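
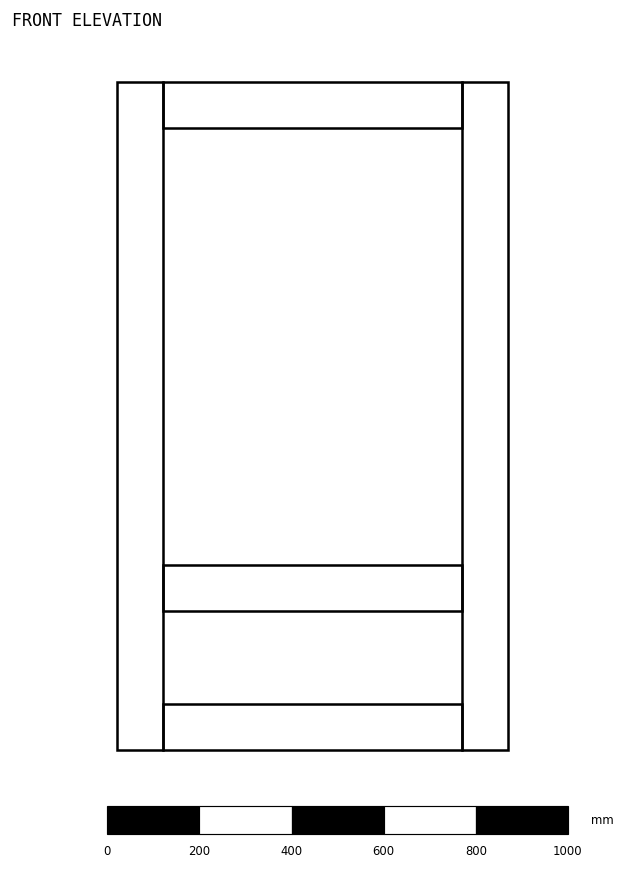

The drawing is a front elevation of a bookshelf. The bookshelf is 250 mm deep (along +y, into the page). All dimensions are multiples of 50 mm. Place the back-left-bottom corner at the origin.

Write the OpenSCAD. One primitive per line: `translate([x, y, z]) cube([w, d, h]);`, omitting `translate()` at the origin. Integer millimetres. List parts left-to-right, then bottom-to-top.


cube([100, 250, 1450]);
translate([100, 0, 0]) cube([650, 250, 100]);
translate([100, 0, 300]) cube([650, 250, 100]);
translate([100, 0, 1350]) cube([650, 250, 100]);
translate([750, 0, 0]) cube([100, 250, 1450]);


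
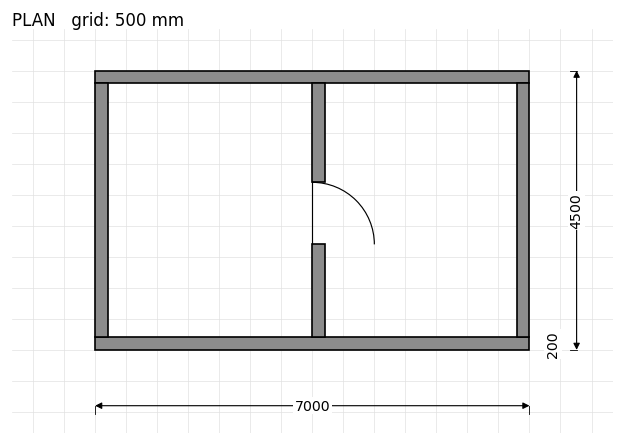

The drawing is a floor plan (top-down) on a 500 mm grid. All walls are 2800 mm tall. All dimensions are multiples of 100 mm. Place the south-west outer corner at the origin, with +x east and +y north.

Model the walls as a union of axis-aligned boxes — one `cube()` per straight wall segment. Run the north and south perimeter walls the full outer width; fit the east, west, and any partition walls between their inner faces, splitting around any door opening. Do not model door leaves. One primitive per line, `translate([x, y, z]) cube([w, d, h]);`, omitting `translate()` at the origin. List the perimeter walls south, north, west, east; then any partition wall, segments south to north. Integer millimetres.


cube([7000, 200, 2800]);
translate([0, 4300, 0]) cube([7000, 200, 2800]);
translate([0, 200, 0]) cube([200, 4100, 2800]);
translate([6800, 200, 0]) cube([200, 4100, 2800]);
translate([3500, 200, 0]) cube([200, 1500, 2800]);
translate([3500, 2700, 0]) cube([200, 1600, 2800]);


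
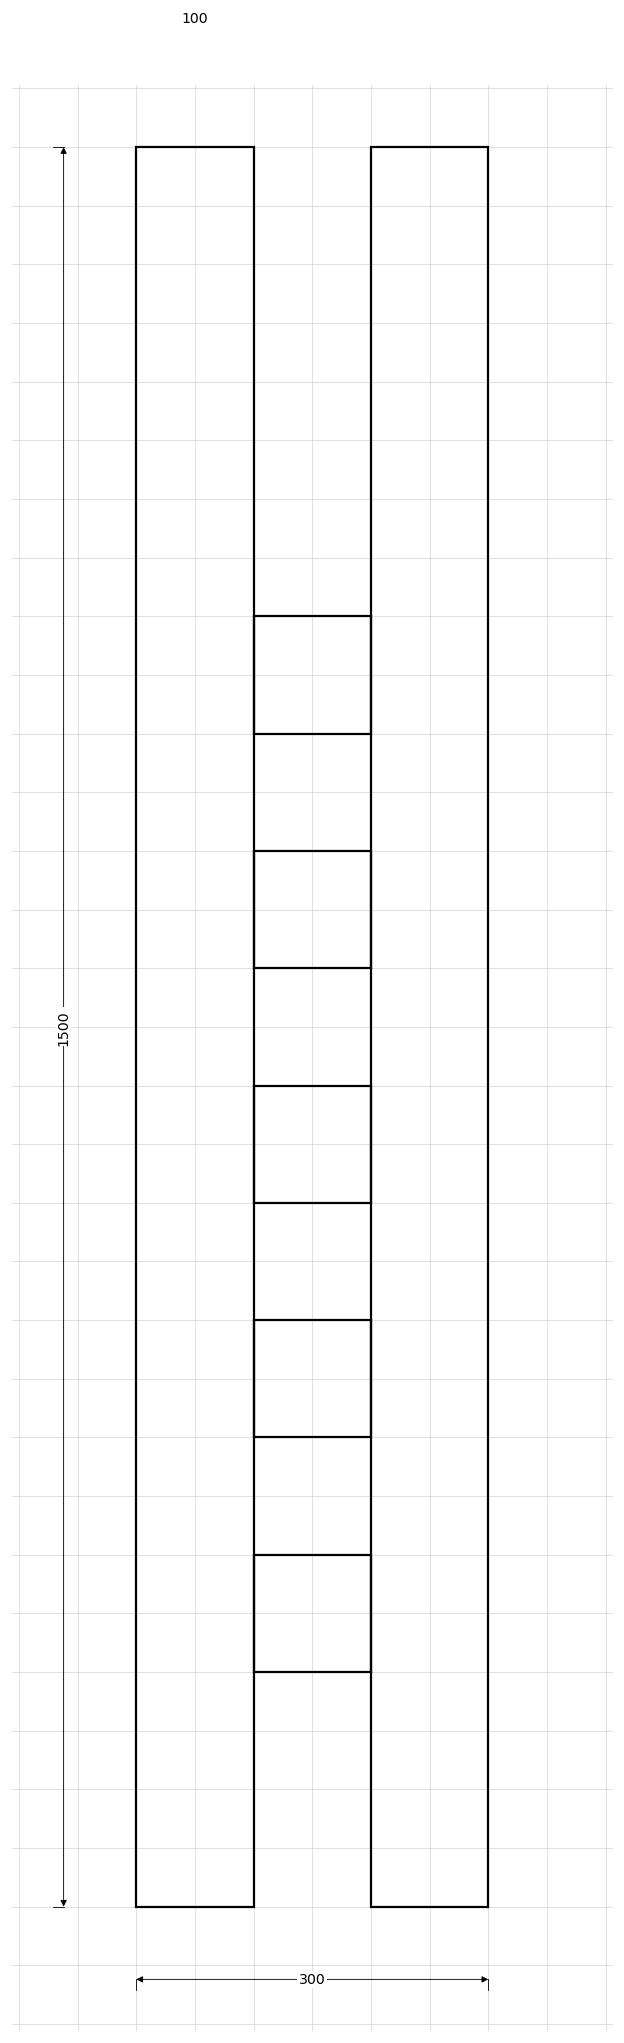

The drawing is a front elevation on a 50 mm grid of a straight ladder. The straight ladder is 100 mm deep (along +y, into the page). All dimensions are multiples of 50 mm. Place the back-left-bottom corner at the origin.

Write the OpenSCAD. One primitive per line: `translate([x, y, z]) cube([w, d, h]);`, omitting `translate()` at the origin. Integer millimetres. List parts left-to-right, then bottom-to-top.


cube([100, 100, 1500]);
translate([100, 0, 200]) cube([100, 100, 100]);
translate([100, 0, 400]) cube([100, 100, 100]);
translate([100, 0, 600]) cube([100, 100, 100]);
translate([100, 0, 800]) cube([100, 100, 100]);
translate([100, 0, 1000]) cube([100, 100, 100]);
translate([200, 0, 0]) cube([100, 100, 1500]);


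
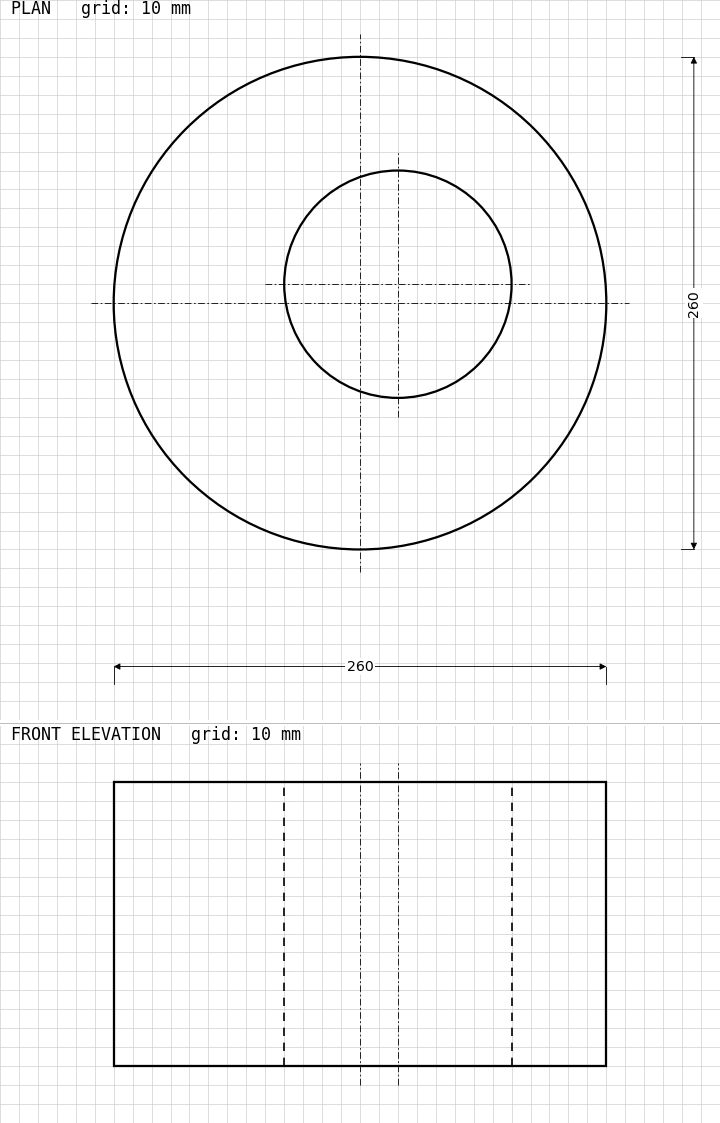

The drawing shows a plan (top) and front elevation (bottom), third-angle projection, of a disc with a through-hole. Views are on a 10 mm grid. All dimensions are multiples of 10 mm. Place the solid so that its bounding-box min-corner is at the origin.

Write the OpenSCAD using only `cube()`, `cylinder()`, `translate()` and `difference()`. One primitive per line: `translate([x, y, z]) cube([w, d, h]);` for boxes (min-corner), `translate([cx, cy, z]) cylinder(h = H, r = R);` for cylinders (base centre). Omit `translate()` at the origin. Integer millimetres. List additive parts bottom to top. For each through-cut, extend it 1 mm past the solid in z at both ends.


difference() {
  translate([130, 130, 0]) cylinder(h = 150, r = 130);
  translate([150, 140, -1]) cylinder(h = 152, r = 60);
}


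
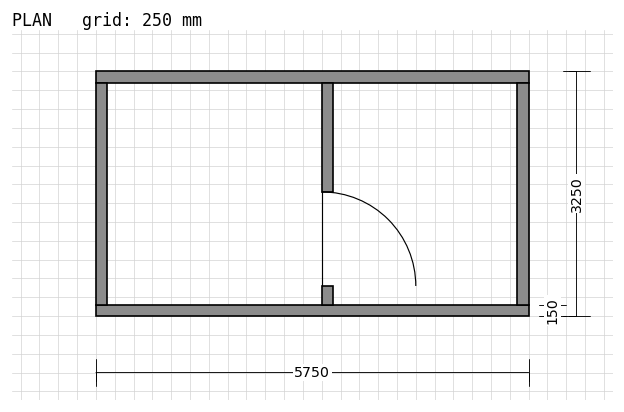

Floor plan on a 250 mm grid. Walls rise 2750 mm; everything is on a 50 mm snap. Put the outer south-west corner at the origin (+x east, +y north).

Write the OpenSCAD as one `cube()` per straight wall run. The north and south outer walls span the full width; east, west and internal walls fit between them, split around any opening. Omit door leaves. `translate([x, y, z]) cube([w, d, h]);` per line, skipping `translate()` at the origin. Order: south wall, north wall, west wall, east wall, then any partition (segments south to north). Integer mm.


cube([5750, 150, 2750]);
translate([0, 3100, 0]) cube([5750, 150, 2750]);
translate([0, 150, 0]) cube([150, 2950, 2750]);
translate([5600, 150, 0]) cube([150, 2950, 2750]);
translate([3000, 150, 0]) cube([150, 250, 2750]);
translate([3000, 1650, 0]) cube([150, 1450, 2750]);


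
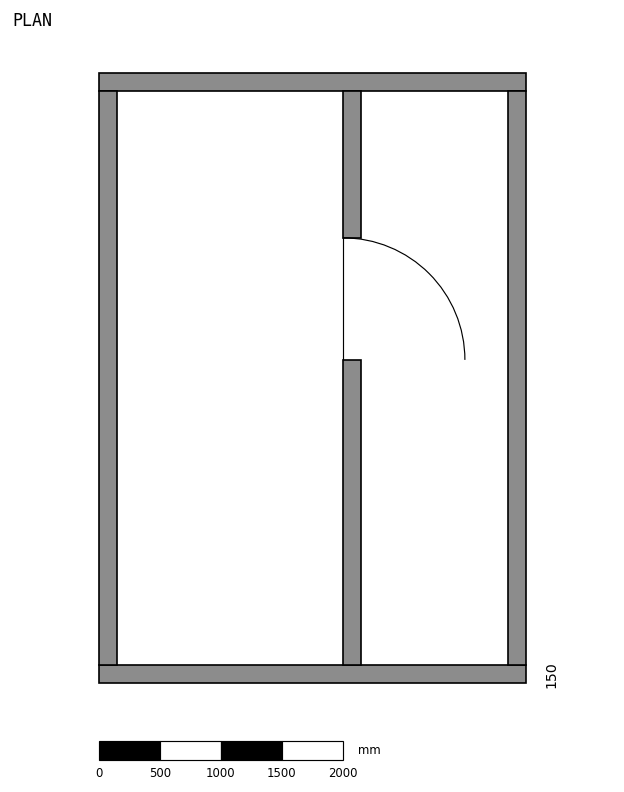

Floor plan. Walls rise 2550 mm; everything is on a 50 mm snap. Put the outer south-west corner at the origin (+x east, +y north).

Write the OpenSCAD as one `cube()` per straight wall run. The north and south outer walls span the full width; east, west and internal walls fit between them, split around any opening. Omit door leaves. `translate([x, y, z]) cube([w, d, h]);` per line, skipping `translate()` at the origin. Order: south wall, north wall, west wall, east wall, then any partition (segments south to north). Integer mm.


cube([3500, 150, 2550]);
translate([0, 4850, 0]) cube([3500, 150, 2550]);
translate([0, 150, 0]) cube([150, 4700, 2550]);
translate([3350, 150, 0]) cube([150, 4700, 2550]);
translate([2000, 150, 0]) cube([150, 2500, 2550]);
translate([2000, 3650, 0]) cube([150, 1200, 2550]);


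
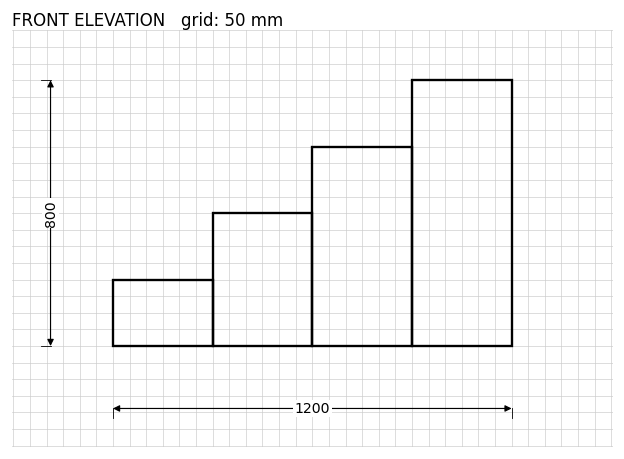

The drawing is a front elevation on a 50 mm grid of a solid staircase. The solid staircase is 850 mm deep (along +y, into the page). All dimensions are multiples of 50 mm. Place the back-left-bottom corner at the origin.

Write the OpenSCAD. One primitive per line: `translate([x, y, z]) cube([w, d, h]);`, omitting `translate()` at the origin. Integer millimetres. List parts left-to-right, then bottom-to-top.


cube([300, 850, 200]);
translate([300, 0, 0]) cube([300, 850, 400]);
translate([600, 0, 0]) cube([300, 850, 600]);
translate([900, 0, 0]) cube([300, 850, 800]);


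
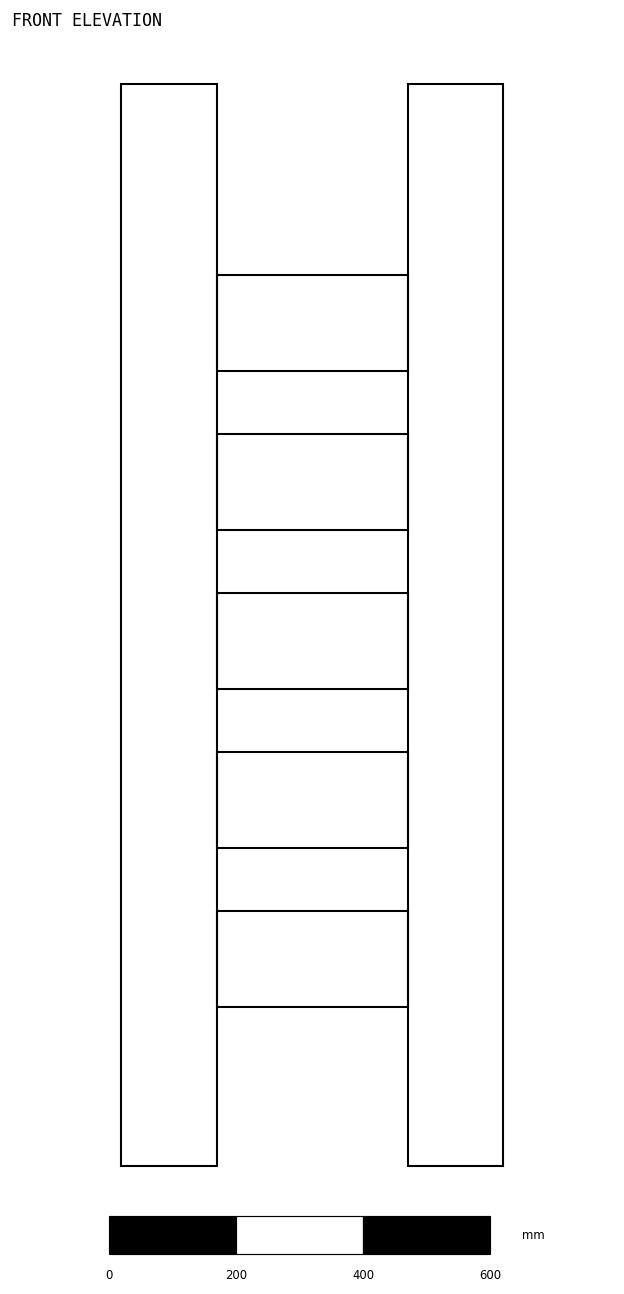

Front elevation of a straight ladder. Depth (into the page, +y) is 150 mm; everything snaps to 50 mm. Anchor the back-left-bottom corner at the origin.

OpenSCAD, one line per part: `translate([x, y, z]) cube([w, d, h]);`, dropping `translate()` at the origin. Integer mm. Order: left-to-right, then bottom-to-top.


cube([150, 150, 1700]);
translate([150, 0, 250]) cube([300, 150, 150]);
translate([150, 0, 500]) cube([300, 150, 150]);
translate([150, 0, 750]) cube([300, 150, 150]);
translate([150, 0, 1000]) cube([300, 150, 150]);
translate([150, 0, 1250]) cube([300, 150, 150]);
translate([450, 0, 0]) cube([150, 150, 1700]);


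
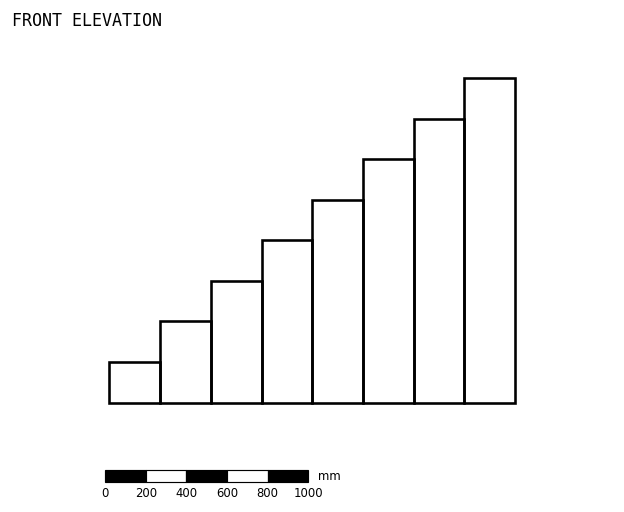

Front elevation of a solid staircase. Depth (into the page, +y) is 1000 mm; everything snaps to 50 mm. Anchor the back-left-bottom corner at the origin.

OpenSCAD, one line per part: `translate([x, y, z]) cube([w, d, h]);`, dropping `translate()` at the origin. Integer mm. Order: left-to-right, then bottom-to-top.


cube([250, 1000, 200]);
translate([250, 0, 0]) cube([250, 1000, 400]);
translate([500, 0, 0]) cube([250, 1000, 600]);
translate([750, 0, 0]) cube([250, 1000, 800]);
translate([1000, 0, 0]) cube([250, 1000, 1000]);
translate([1250, 0, 0]) cube([250, 1000, 1200]);
translate([1500, 0, 0]) cube([250, 1000, 1400]);
translate([1750, 0, 0]) cube([250, 1000, 1600]);


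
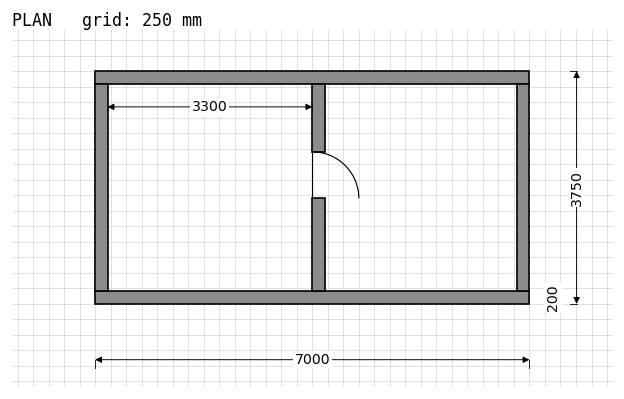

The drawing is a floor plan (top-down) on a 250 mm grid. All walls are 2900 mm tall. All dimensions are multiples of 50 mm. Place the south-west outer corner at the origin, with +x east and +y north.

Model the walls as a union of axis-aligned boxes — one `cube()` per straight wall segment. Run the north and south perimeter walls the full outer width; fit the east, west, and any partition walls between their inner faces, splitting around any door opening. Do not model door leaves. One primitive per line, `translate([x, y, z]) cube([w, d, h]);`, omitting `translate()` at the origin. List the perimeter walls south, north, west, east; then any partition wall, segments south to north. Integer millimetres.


cube([7000, 200, 2900]);
translate([0, 3550, 0]) cube([7000, 200, 2900]);
translate([0, 200, 0]) cube([200, 3350, 2900]);
translate([6800, 200, 0]) cube([200, 3350, 2900]);
translate([3500, 200, 0]) cube([200, 1500, 2900]);
translate([3500, 2450, 0]) cube([200, 1100, 2900]);


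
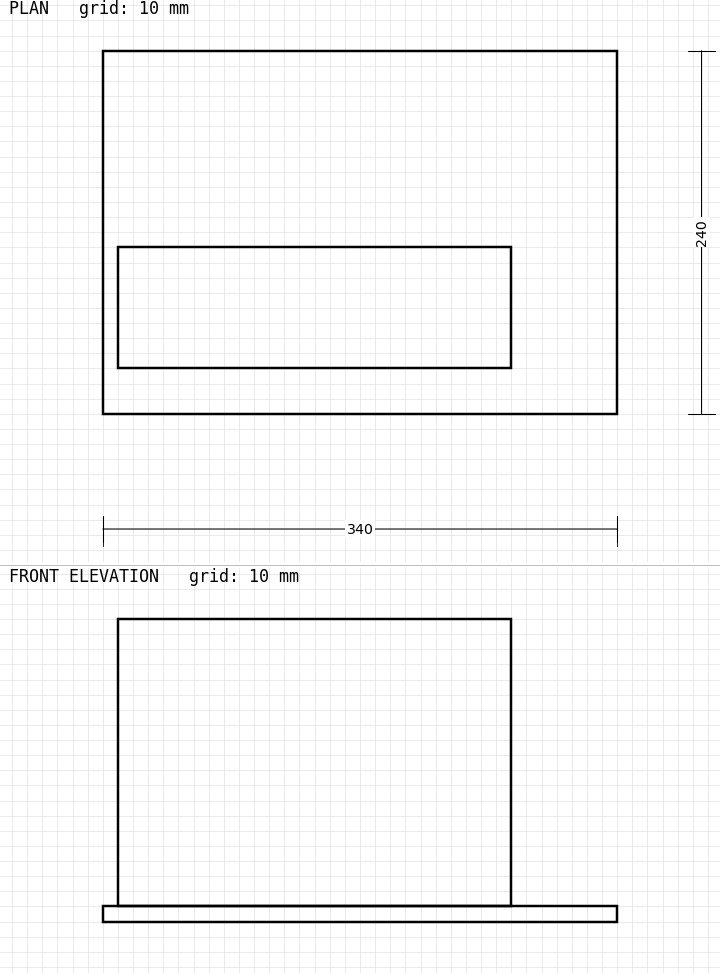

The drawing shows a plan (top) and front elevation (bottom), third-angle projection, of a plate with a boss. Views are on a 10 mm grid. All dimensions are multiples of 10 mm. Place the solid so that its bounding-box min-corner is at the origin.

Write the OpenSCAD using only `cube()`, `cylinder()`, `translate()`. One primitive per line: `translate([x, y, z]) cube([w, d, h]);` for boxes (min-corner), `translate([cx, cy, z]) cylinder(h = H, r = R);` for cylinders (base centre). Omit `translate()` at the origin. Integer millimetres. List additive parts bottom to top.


cube([340, 240, 10]);
translate([10, 30, 10]) cube([260, 80, 190]);


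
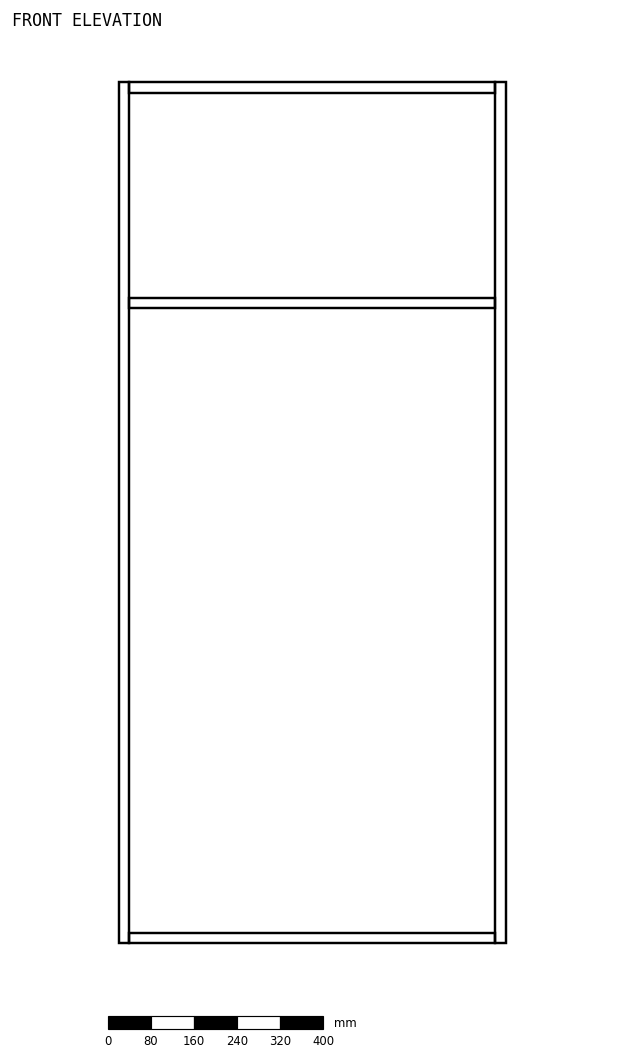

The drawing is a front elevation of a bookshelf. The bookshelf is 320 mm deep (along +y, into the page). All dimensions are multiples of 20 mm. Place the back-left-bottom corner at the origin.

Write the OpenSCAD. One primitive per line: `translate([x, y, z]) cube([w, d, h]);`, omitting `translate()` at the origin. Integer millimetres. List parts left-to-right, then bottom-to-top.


cube([20, 320, 1600]);
translate([20, 0, 0]) cube([680, 320, 20]);
translate([20, 0, 1180]) cube([680, 320, 20]);
translate([20, 0, 1580]) cube([680, 320, 20]);
translate([700, 0, 0]) cube([20, 320, 1600]);


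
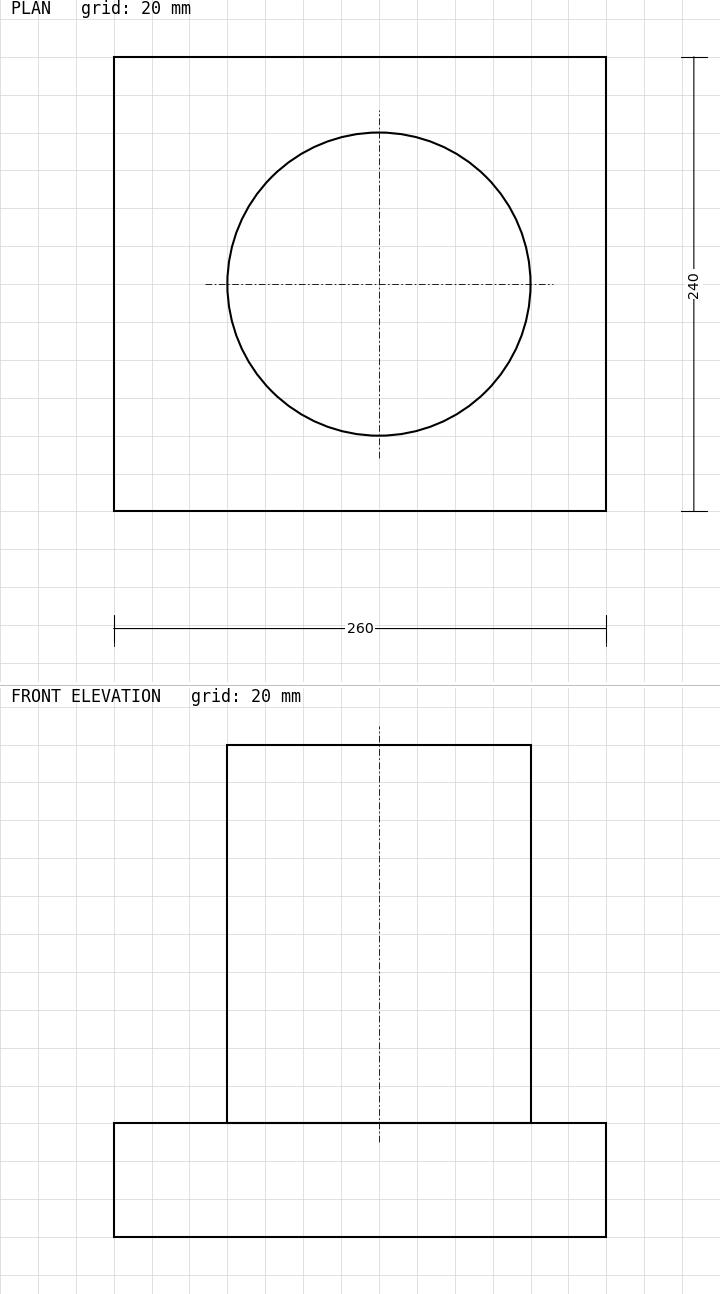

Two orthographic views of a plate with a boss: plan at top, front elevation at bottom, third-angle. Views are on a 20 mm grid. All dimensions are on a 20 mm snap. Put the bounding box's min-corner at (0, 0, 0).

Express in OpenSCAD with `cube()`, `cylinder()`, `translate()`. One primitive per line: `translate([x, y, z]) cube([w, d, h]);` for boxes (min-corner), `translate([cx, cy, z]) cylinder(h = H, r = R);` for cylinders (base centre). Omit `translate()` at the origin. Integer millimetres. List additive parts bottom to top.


cube([260, 240, 60]);
translate([140, 120, 60]) cylinder(h = 200, r = 80);


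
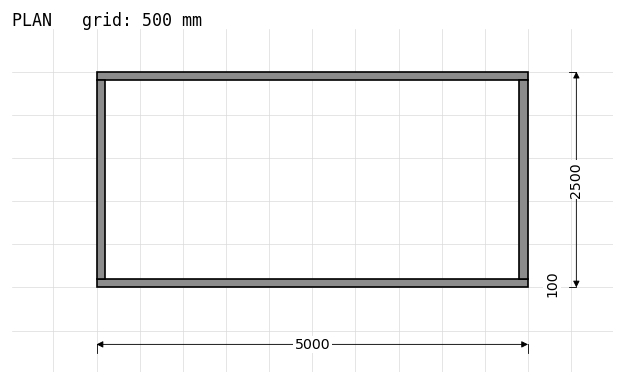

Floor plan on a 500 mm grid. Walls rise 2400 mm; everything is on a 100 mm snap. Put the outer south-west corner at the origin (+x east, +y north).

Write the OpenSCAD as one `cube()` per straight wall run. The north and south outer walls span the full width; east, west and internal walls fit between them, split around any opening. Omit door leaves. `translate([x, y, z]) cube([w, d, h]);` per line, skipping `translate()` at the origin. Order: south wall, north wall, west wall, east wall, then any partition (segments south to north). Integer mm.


cube([5000, 100, 2400]);
translate([0, 2400, 0]) cube([5000, 100, 2400]);
translate([0, 100, 0]) cube([100, 2300, 2400]);
translate([4900, 100, 0]) cube([100, 2300, 2400]);


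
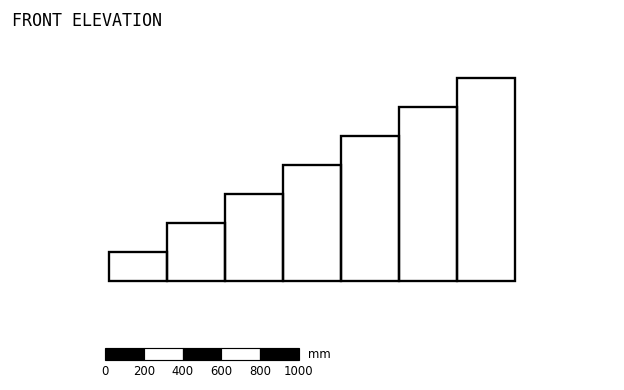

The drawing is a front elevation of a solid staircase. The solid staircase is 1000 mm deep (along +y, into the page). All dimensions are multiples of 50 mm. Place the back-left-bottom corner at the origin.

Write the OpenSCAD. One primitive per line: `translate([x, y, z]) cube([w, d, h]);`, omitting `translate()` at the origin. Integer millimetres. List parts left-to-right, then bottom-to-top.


cube([300, 1000, 150]);
translate([300, 0, 0]) cube([300, 1000, 300]);
translate([600, 0, 0]) cube([300, 1000, 450]);
translate([900, 0, 0]) cube([300, 1000, 600]);
translate([1200, 0, 0]) cube([300, 1000, 750]);
translate([1500, 0, 0]) cube([300, 1000, 900]);
translate([1800, 0, 0]) cube([300, 1000, 1050]);


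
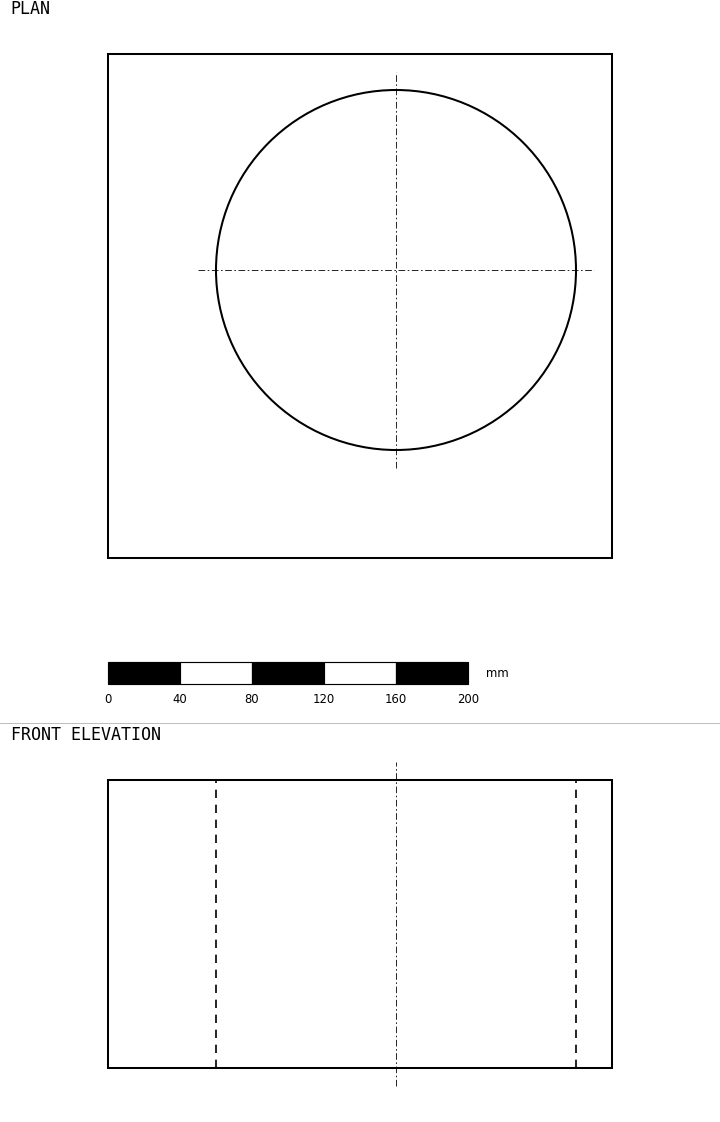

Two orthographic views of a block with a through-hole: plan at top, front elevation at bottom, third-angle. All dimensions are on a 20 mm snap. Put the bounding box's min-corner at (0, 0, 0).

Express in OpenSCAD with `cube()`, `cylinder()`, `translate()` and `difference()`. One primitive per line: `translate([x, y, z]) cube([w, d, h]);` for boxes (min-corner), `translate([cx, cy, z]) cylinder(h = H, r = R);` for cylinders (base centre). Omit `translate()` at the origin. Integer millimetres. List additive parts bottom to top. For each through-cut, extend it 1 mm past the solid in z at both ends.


difference() {
  cube([280, 280, 160]);
  translate([160, 160, -1]) cylinder(h = 162, r = 100);
}


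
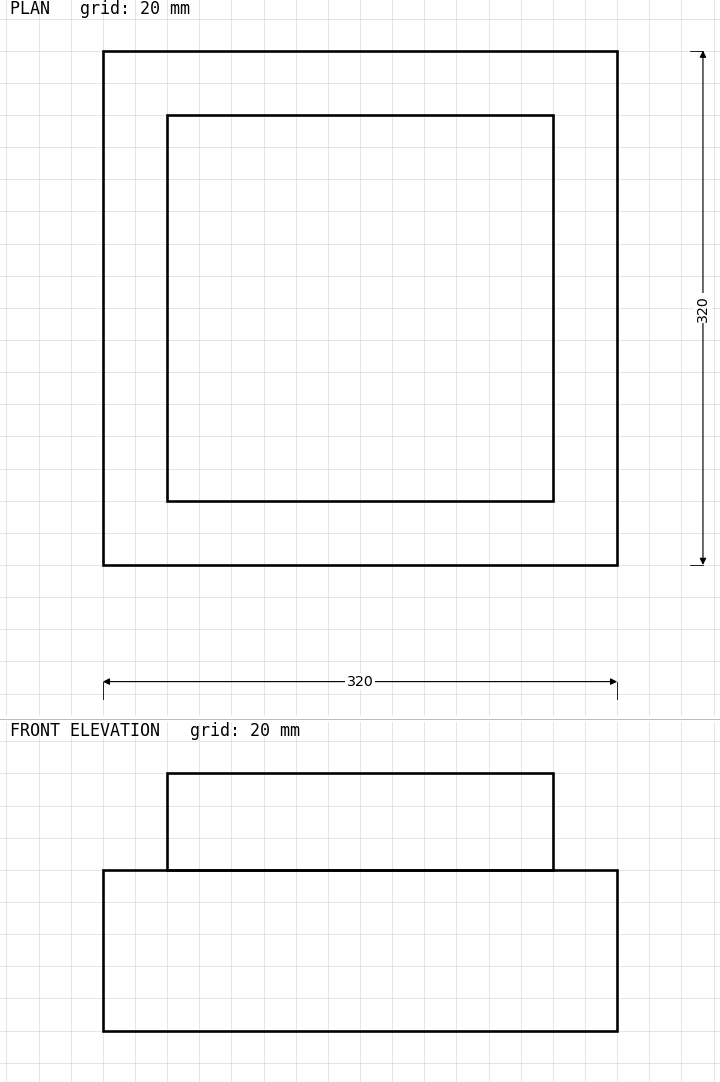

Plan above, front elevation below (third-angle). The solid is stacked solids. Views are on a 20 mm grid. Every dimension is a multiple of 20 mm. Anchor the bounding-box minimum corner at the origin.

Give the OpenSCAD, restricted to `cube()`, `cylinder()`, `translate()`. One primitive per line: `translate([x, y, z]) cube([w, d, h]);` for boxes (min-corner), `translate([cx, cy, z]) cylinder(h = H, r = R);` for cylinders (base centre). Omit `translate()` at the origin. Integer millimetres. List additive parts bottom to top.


cube([320, 320, 100]);
translate([40, 40, 100]) cube([240, 240, 60]);


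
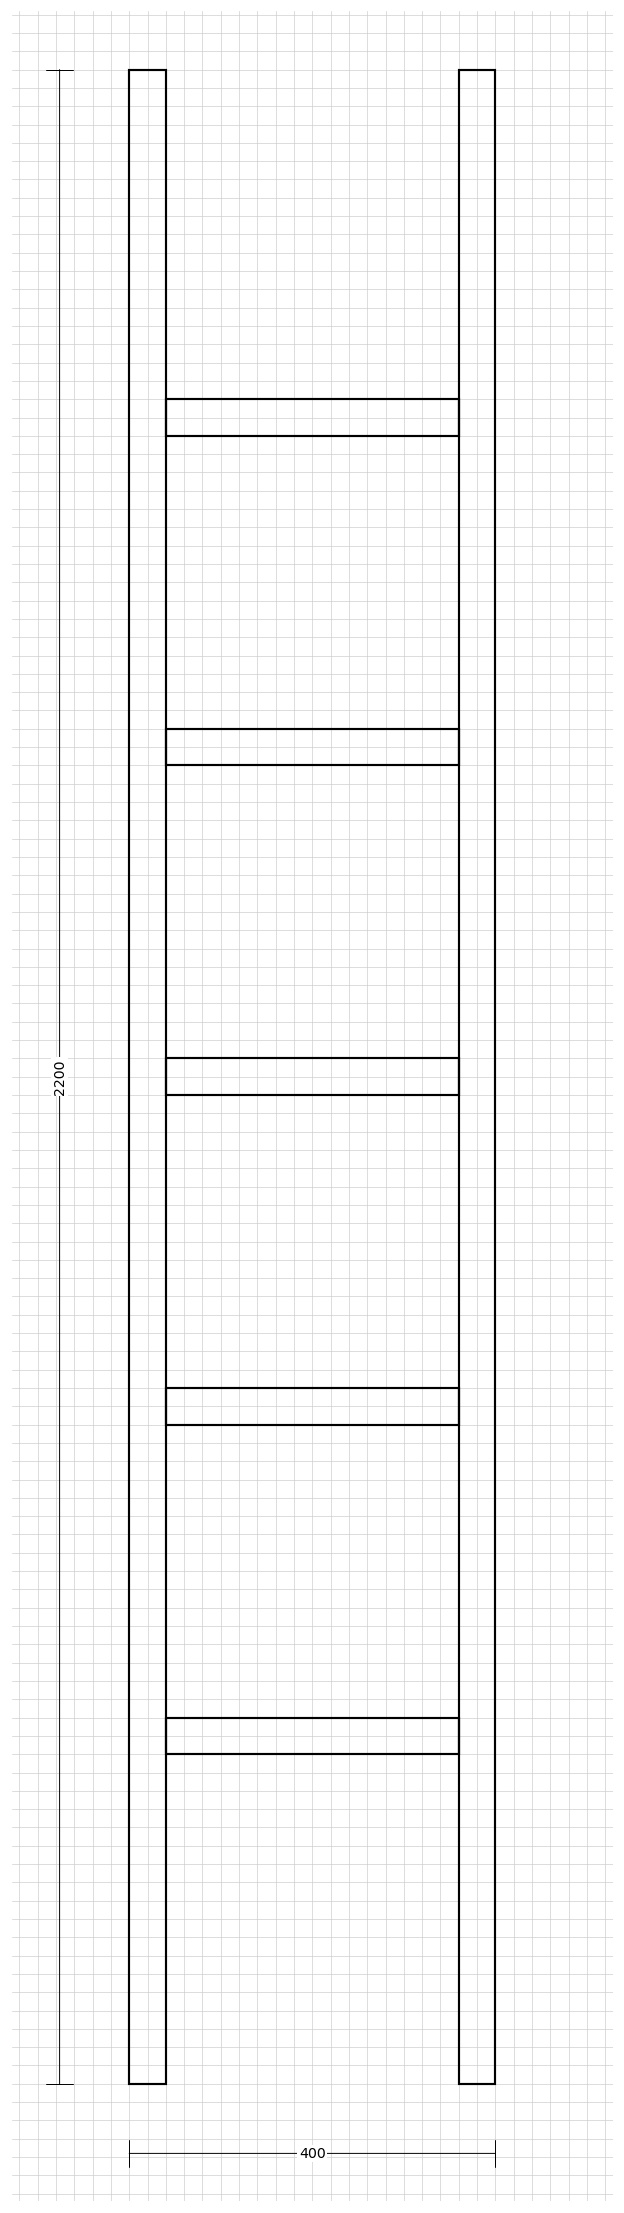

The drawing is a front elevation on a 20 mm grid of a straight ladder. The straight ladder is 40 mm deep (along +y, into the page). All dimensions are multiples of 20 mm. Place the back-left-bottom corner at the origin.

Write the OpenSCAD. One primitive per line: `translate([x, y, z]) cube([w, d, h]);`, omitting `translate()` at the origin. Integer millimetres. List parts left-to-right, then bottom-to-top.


cube([40, 40, 2200]);
translate([40, 0, 360]) cube([320, 40, 40]);
translate([40, 0, 720]) cube([320, 40, 40]);
translate([40, 0, 1080]) cube([320, 40, 40]);
translate([40, 0, 1440]) cube([320, 40, 40]);
translate([40, 0, 1800]) cube([320, 40, 40]);
translate([360, 0, 0]) cube([40, 40, 2200]);


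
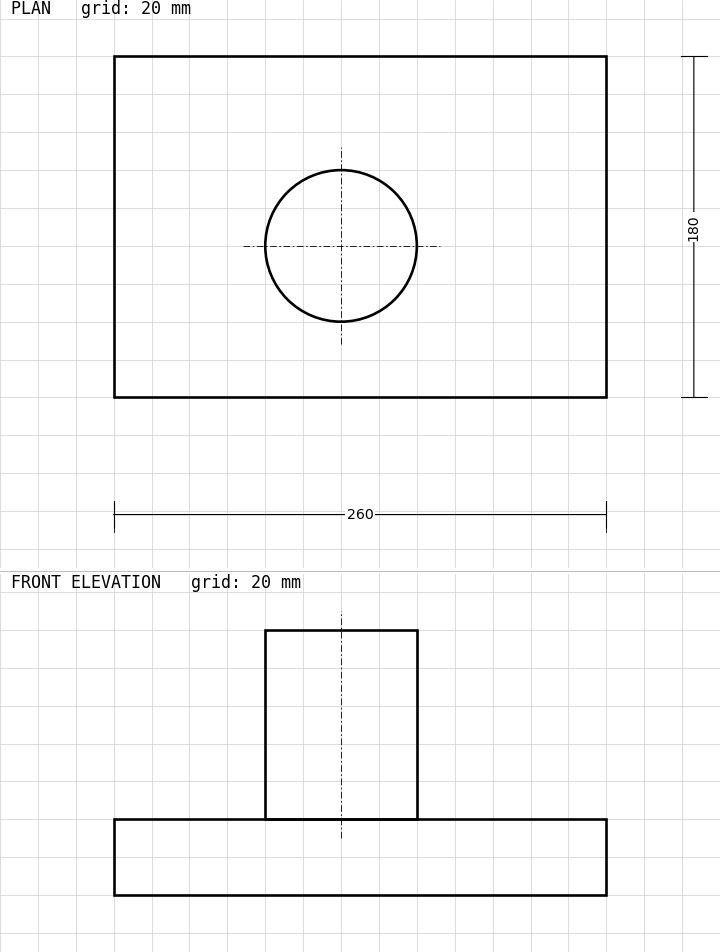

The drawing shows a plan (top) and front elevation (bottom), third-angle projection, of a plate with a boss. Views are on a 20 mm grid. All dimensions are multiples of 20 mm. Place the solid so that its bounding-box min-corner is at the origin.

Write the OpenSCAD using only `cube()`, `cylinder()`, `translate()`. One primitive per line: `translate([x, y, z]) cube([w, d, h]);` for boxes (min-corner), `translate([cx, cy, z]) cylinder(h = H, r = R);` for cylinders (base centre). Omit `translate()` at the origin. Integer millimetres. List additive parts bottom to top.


cube([260, 180, 40]);
translate([120, 80, 40]) cylinder(h = 100, r = 40);


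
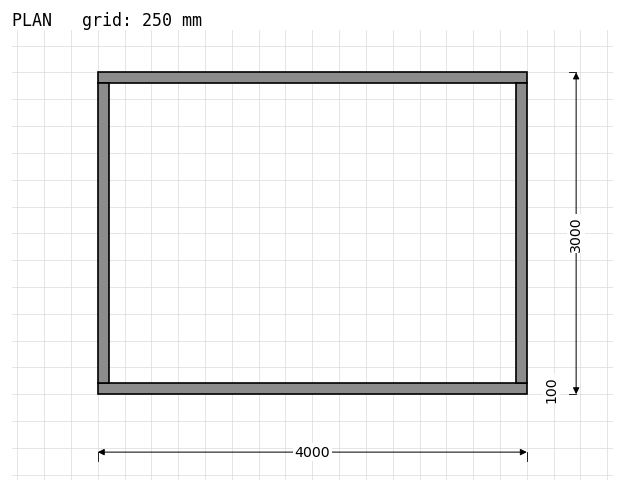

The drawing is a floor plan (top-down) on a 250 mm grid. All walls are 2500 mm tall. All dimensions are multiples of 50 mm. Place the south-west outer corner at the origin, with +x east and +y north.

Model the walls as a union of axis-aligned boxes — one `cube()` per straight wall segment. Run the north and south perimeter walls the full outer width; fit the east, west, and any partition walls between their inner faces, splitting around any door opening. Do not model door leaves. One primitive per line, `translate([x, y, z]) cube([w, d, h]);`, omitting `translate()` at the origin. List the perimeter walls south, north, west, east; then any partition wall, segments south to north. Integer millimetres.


cube([4000, 100, 2500]);
translate([0, 2900, 0]) cube([4000, 100, 2500]);
translate([0, 100, 0]) cube([100, 2800, 2500]);
translate([3900, 100, 0]) cube([100, 2800, 2500]);


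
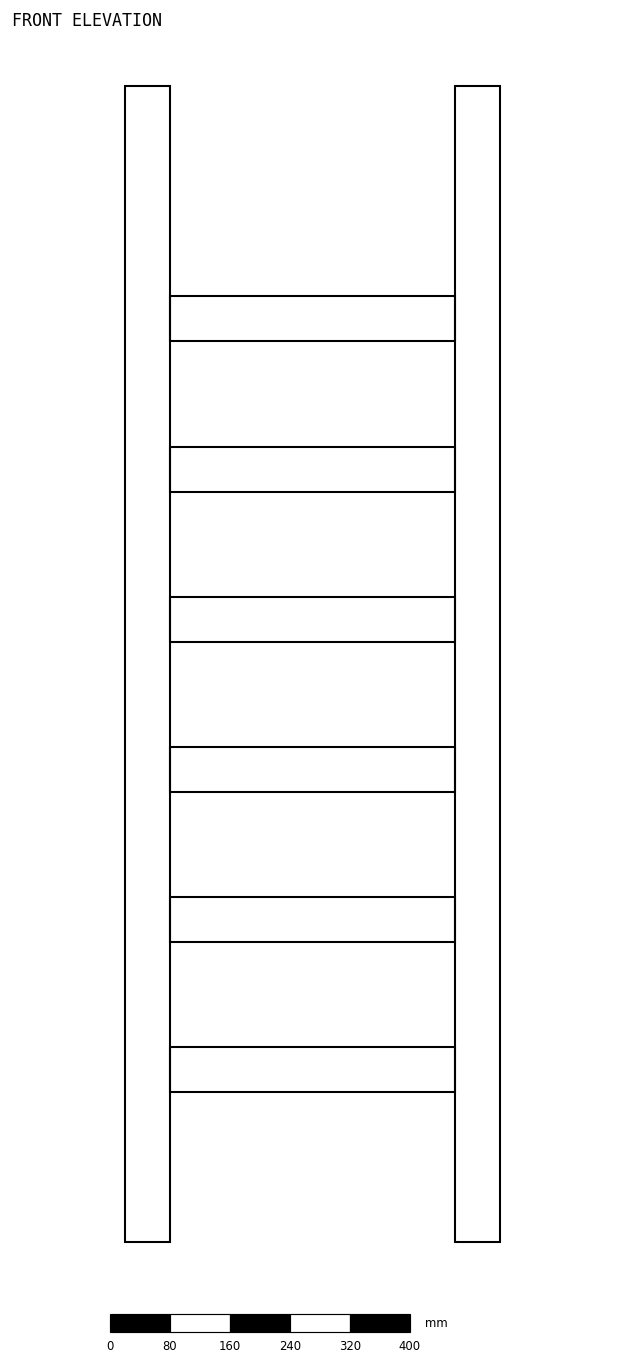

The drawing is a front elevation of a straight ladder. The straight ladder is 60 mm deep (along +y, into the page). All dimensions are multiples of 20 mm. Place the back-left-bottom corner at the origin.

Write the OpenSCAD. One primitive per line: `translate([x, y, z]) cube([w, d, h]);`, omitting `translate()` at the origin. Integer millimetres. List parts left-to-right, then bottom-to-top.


cube([60, 60, 1540]);
translate([60, 0, 200]) cube([380, 60, 60]);
translate([60, 0, 400]) cube([380, 60, 60]);
translate([60, 0, 600]) cube([380, 60, 60]);
translate([60, 0, 800]) cube([380, 60, 60]);
translate([60, 0, 1000]) cube([380, 60, 60]);
translate([60, 0, 1200]) cube([380, 60, 60]);
translate([440, 0, 0]) cube([60, 60, 1540]);


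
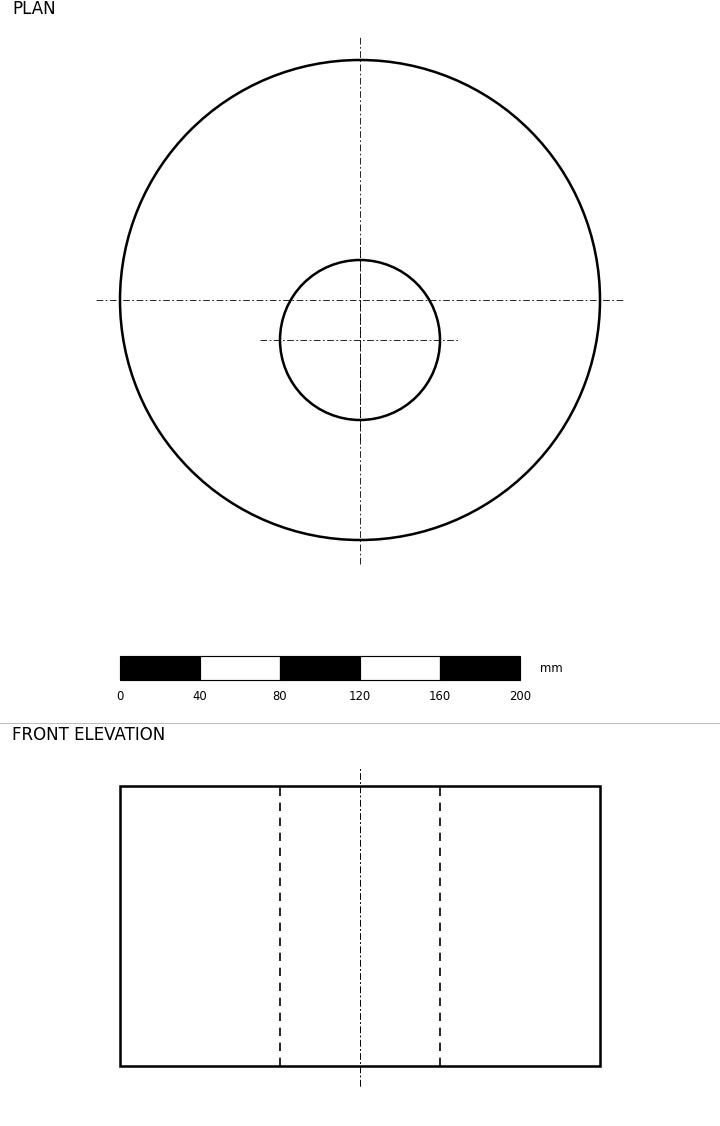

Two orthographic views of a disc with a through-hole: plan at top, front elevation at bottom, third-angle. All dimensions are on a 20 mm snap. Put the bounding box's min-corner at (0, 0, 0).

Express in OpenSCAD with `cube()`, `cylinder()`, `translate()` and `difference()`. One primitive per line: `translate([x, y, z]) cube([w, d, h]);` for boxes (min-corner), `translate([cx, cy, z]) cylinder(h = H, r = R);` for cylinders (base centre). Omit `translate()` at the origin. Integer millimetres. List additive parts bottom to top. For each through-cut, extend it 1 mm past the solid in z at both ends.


difference() {
  translate([120, 120, 0]) cylinder(h = 140, r = 120);
  translate([120, 100, -1]) cylinder(h = 142, r = 40);
}


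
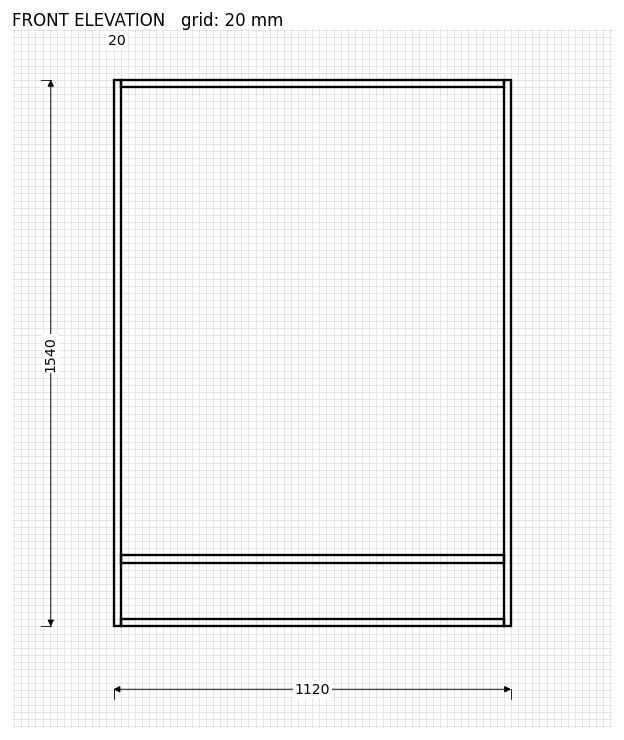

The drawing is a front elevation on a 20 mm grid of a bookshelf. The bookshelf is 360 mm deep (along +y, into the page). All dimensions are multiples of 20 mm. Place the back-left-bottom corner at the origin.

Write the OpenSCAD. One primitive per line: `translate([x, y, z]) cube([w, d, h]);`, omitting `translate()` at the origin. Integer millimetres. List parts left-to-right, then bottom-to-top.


cube([20, 360, 1540]);
translate([20, 0, 0]) cube([1080, 360, 20]);
translate([20, 0, 180]) cube([1080, 360, 20]);
translate([20, 0, 1520]) cube([1080, 360, 20]);
translate([1100, 0, 0]) cube([20, 360, 1540]);


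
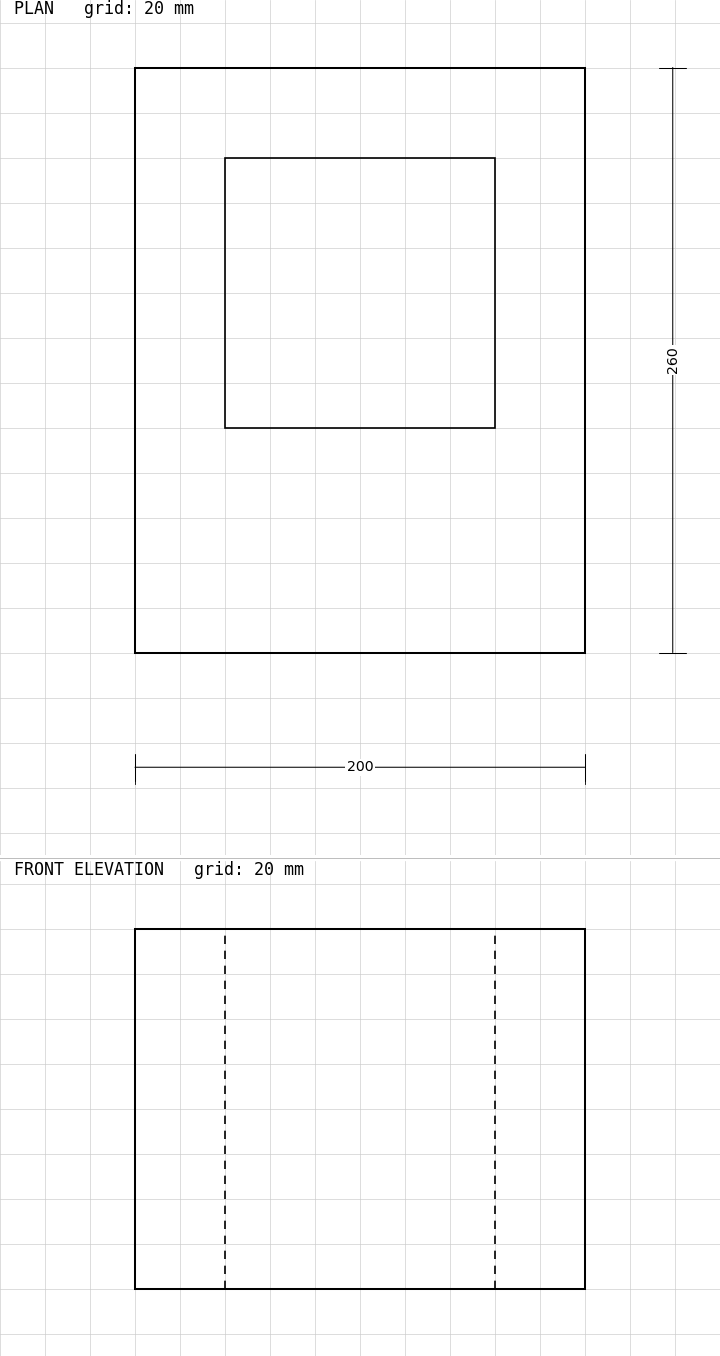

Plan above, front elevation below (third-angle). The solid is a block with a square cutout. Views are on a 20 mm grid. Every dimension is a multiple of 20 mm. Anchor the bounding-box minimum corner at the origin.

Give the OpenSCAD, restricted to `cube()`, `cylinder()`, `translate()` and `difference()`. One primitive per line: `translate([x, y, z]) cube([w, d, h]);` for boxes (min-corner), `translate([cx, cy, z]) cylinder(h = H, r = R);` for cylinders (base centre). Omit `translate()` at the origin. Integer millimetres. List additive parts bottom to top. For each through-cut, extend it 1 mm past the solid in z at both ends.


difference() {
  cube([200, 260, 160]);
  translate([40, 100, -1]) cube([120, 120, 162]);
}


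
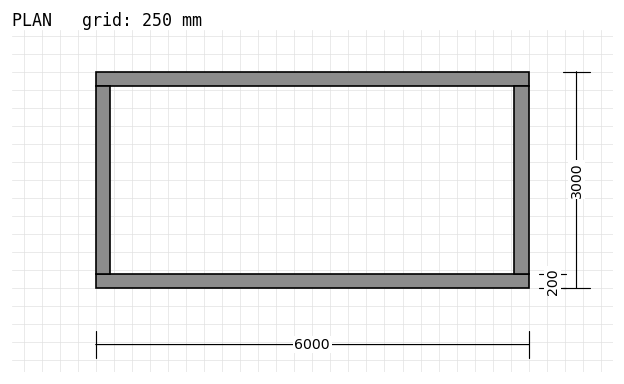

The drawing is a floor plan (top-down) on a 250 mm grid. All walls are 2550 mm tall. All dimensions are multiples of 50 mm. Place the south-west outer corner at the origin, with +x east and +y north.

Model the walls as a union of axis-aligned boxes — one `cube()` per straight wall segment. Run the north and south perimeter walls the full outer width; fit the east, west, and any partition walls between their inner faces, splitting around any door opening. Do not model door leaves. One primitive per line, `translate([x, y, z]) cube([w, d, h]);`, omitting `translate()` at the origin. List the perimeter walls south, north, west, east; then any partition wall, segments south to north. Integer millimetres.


cube([6000, 200, 2550]);
translate([0, 2800, 0]) cube([6000, 200, 2550]);
translate([0, 200, 0]) cube([200, 2600, 2550]);
translate([5800, 200, 0]) cube([200, 2600, 2550]);


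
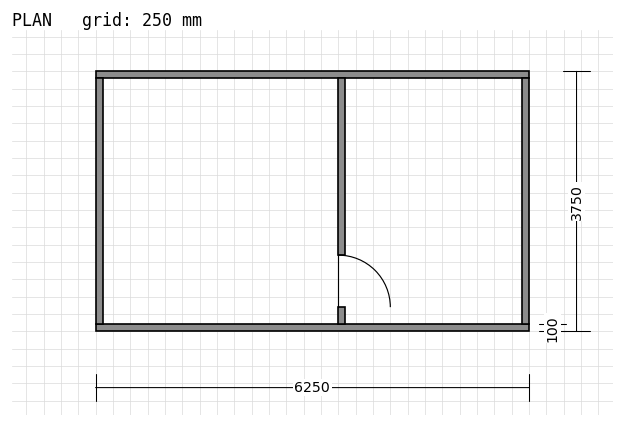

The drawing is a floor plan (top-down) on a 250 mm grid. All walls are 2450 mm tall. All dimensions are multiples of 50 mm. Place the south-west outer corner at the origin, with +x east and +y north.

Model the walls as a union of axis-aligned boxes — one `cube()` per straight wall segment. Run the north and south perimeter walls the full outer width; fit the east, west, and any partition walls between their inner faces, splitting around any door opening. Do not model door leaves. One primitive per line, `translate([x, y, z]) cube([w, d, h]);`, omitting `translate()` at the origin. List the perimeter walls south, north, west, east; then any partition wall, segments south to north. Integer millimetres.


cube([6250, 100, 2450]);
translate([0, 3650, 0]) cube([6250, 100, 2450]);
translate([0, 100, 0]) cube([100, 3550, 2450]);
translate([6150, 100, 0]) cube([100, 3550, 2450]);
translate([3500, 100, 0]) cube([100, 250, 2450]);
translate([3500, 1100, 0]) cube([100, 2550, 2450]);


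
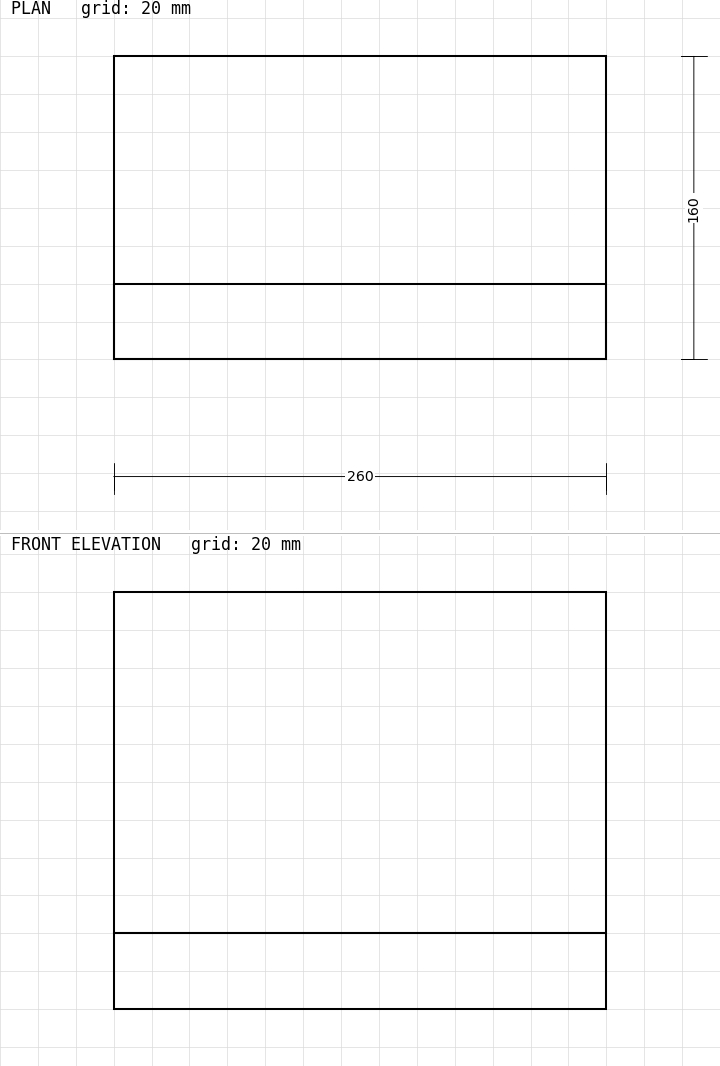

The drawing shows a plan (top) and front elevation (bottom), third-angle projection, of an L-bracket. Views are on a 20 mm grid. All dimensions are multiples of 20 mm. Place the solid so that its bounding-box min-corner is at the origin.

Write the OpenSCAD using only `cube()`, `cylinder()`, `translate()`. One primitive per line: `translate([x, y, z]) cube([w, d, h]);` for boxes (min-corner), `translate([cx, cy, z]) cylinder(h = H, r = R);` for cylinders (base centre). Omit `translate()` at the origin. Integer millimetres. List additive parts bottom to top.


cube([260, 160, 40]);
translate([0, 0, 40]) cube([260, 40, 180]);


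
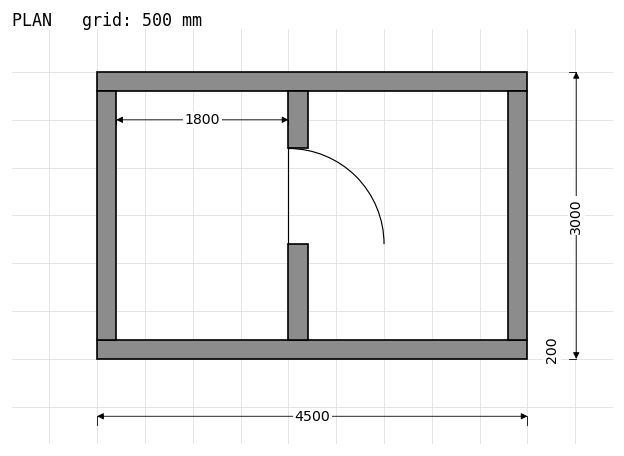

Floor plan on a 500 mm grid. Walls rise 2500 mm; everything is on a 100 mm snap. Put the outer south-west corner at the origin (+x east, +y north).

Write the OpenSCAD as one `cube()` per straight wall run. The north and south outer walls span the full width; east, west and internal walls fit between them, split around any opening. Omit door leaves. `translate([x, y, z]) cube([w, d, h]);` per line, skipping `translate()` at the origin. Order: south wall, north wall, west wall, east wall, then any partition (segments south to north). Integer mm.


cube([4500, 200, 2500]);
translate([0, 2800, 0]) cube([4500, 200, 2500]);
translate([0, 200, 0]) cube([200, 2600, 2500]);
translate([4300, 200, 0]) cube([200, 2600, 2500]);
translate([2000, 200, 0]) cube([200, 1000, 2500]);
translate([2000, 2200, 0]) cube([200, 600, 2500]);


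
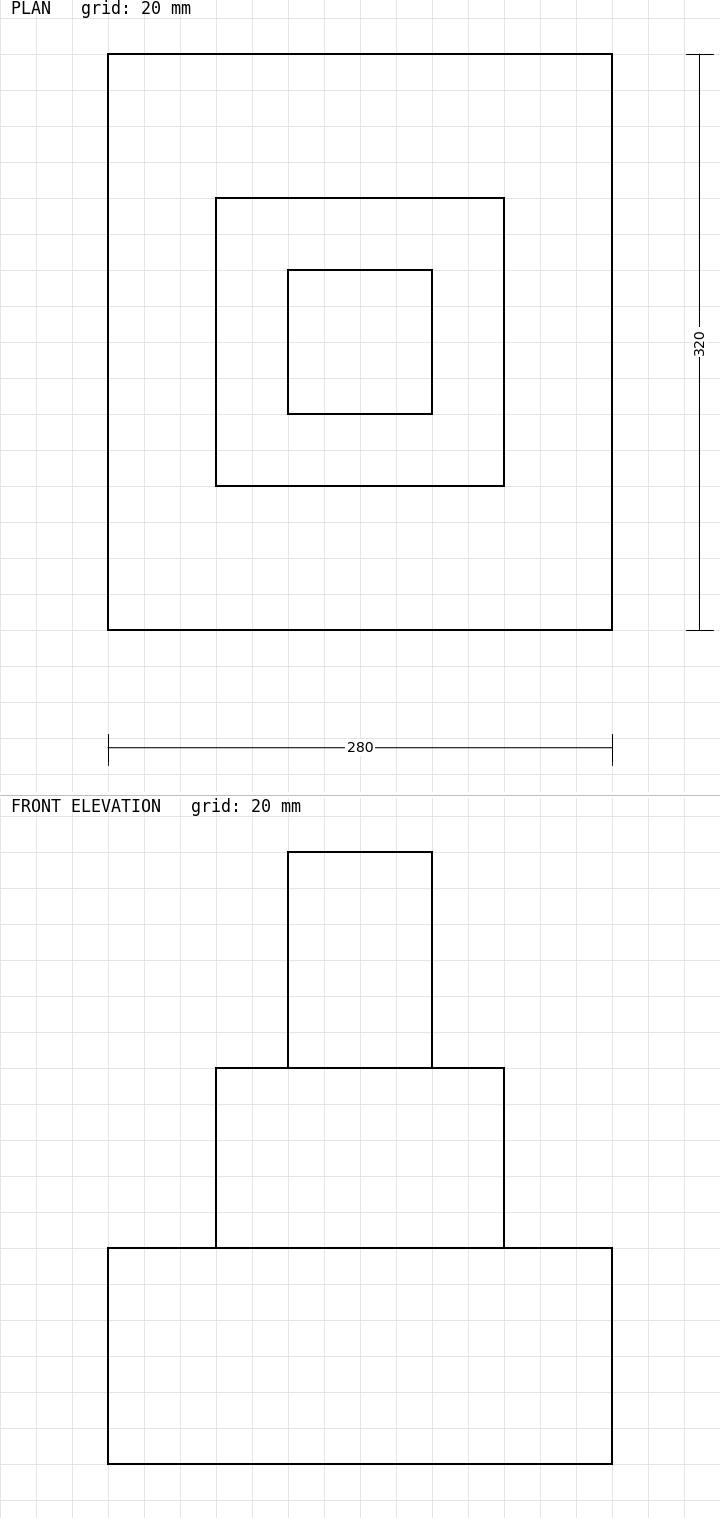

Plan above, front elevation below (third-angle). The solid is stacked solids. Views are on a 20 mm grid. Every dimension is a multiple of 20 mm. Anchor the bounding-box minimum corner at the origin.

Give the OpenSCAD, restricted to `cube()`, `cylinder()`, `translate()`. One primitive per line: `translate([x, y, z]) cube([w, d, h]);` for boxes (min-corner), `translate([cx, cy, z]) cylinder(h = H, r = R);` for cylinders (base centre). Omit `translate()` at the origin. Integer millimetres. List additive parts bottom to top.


cube([280, 320, 120]);
translate([60, 80, 120]) cube([160, 160, 100]);
translate([100, 120, 220]) cube([80, 80, 120]);


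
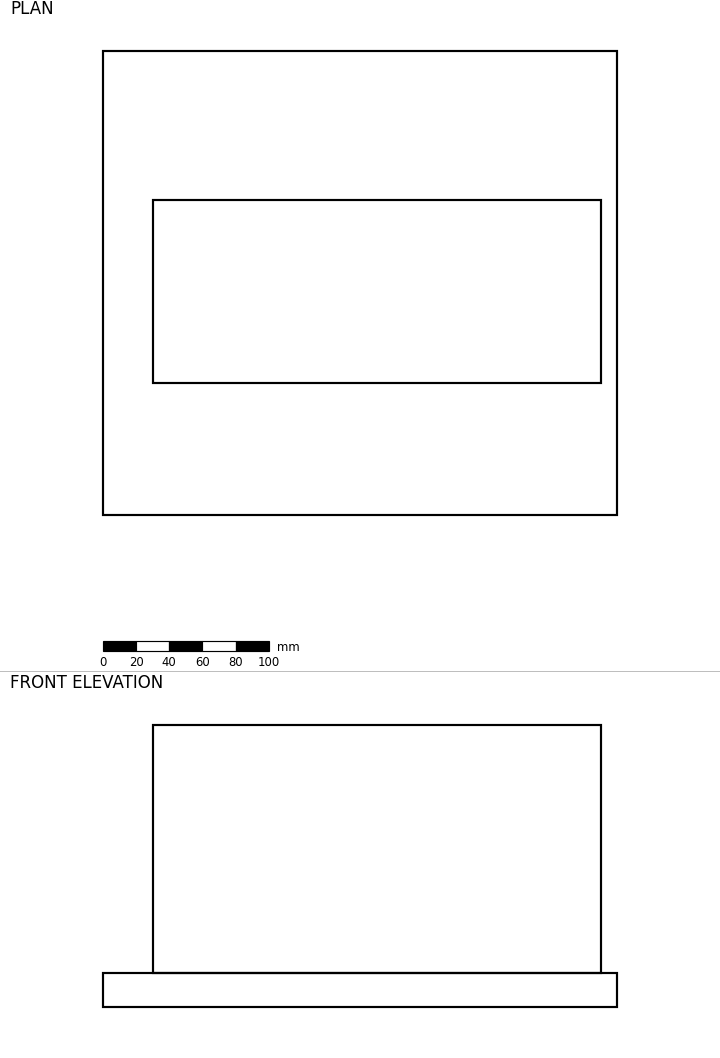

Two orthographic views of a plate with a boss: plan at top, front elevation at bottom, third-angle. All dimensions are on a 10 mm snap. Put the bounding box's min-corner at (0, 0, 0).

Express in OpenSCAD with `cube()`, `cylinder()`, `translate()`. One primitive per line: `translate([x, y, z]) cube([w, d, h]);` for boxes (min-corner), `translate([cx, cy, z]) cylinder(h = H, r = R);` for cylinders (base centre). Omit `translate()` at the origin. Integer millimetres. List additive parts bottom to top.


cube([310, 280, 20]);
translate([30, 80, 20]) cube([270, 110, 150]);


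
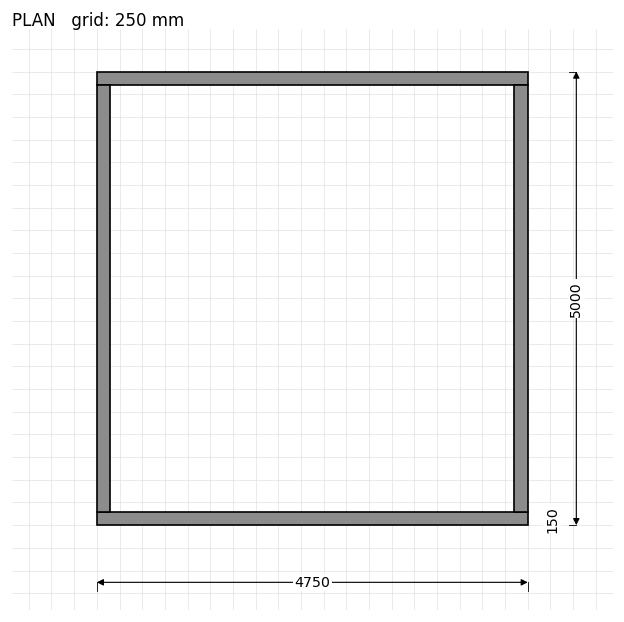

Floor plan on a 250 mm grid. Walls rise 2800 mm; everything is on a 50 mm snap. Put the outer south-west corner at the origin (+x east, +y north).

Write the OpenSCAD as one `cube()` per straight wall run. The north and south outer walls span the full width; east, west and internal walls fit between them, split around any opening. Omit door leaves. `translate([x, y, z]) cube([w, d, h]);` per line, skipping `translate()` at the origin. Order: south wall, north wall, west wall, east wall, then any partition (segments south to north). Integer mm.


cube([4750, 150, 2800]);
translate([0, 4850, 0]) cube([4750, 150, 2800]);
translate([0, 150, 0]) cube([150, 4700, 2800]);
translate([4600, 150, 0]) cube([150, 4700, 2800]);


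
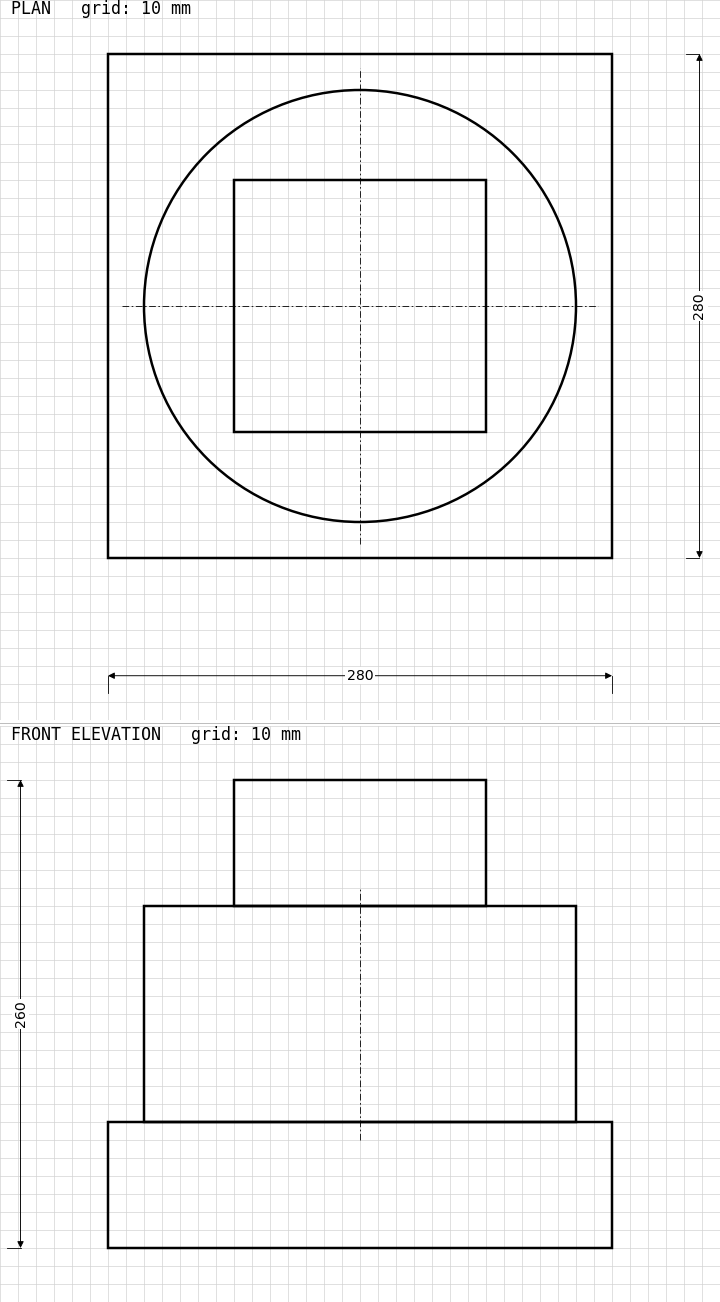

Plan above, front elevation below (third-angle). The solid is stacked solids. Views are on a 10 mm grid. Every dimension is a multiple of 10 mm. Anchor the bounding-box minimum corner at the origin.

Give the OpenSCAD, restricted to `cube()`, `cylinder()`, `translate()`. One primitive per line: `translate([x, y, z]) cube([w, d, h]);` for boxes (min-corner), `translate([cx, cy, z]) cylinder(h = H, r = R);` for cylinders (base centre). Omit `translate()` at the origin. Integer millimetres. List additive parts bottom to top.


cube([280, 280, 70]);
translate([140, 140, 70]) cylinder(h = 120, r = 120);
translate([70, 70, 190]) cube([140, 140, 70]);


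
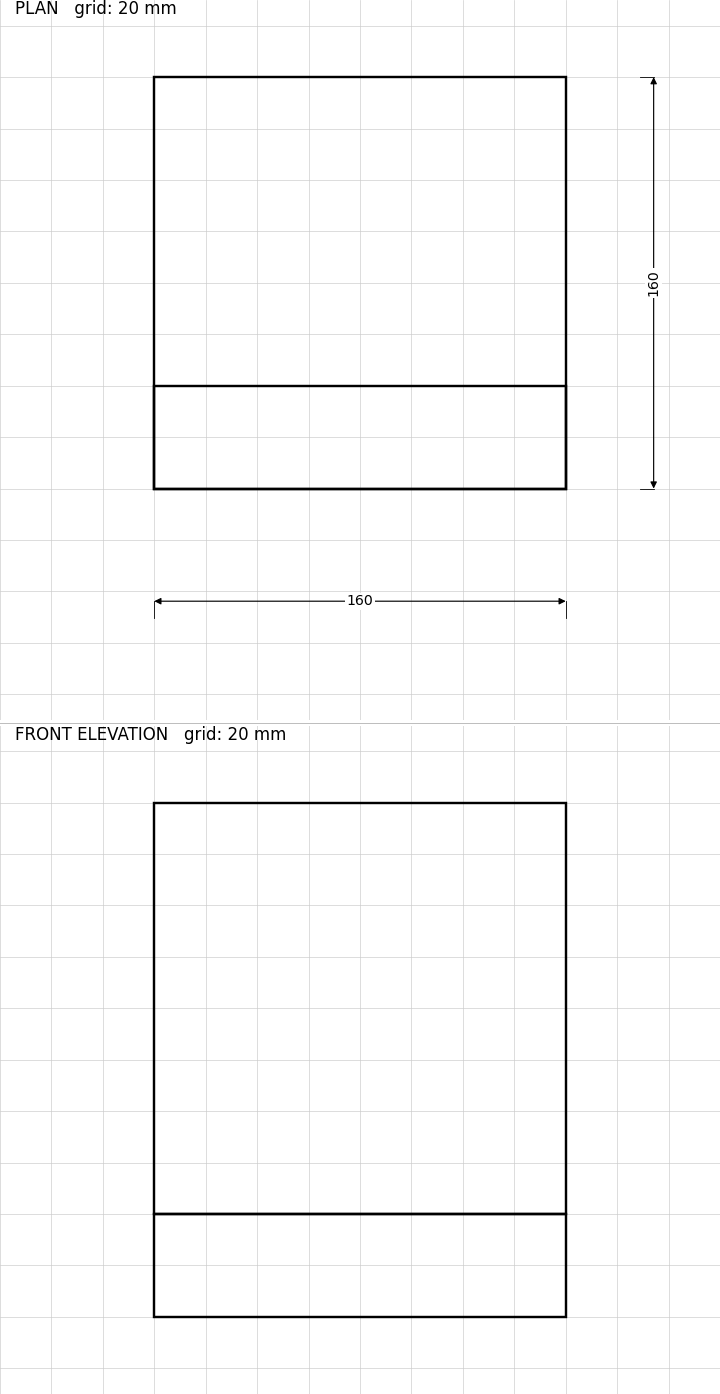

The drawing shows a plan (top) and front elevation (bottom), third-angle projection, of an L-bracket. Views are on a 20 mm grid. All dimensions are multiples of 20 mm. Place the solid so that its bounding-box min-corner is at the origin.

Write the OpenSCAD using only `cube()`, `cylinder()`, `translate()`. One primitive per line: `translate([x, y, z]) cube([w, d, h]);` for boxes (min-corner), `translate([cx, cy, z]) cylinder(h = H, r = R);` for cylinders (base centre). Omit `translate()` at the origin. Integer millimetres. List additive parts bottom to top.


cube([160, 160, 40]);
translate([0, 0, 40]) cube([160, 40, 160]);


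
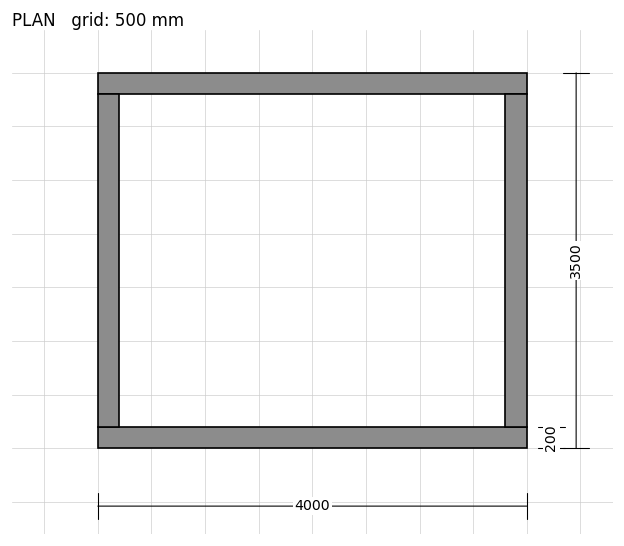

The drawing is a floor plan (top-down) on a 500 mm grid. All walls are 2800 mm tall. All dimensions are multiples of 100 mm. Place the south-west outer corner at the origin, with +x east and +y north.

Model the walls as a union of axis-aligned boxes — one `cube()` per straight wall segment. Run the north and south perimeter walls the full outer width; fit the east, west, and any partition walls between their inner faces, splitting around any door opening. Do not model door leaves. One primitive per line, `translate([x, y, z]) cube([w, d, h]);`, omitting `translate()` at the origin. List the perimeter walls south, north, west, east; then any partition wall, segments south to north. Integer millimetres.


cube([4000, 200, 2800]);
translate([0, 3300, 0]) cube([4000, 200, 2800]);
translate([0, 200, 0]) cube([200, 3100, 2800]);
translate([3800, 200, 0]) cube([200, 3100, 2800]);


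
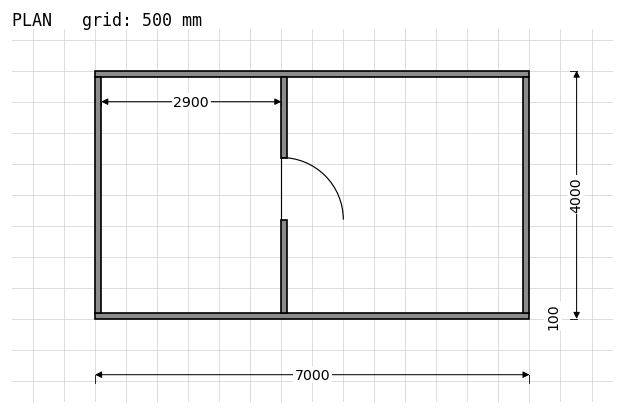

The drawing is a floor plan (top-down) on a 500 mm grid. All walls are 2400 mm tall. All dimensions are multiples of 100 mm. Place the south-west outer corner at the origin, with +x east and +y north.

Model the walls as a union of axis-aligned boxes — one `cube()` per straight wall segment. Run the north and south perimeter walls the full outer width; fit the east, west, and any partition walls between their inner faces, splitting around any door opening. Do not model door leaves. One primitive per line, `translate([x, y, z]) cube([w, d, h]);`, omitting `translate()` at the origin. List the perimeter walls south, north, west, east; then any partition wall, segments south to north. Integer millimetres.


cube([7000, 100, 2400]);
translate([0, 3900, 0]) cube([7000, 100, 2400]);
translate([0, 100, 0]) cube([100, 3800, 2400]);
translate([6900, 100, 0]) cube([100, 3800, 2400]);
translate([3000, 100, 0]) cube([100, 1500, 2400]);
translate([3000, 2600, 0]) cube([100, 1300, 2400]);


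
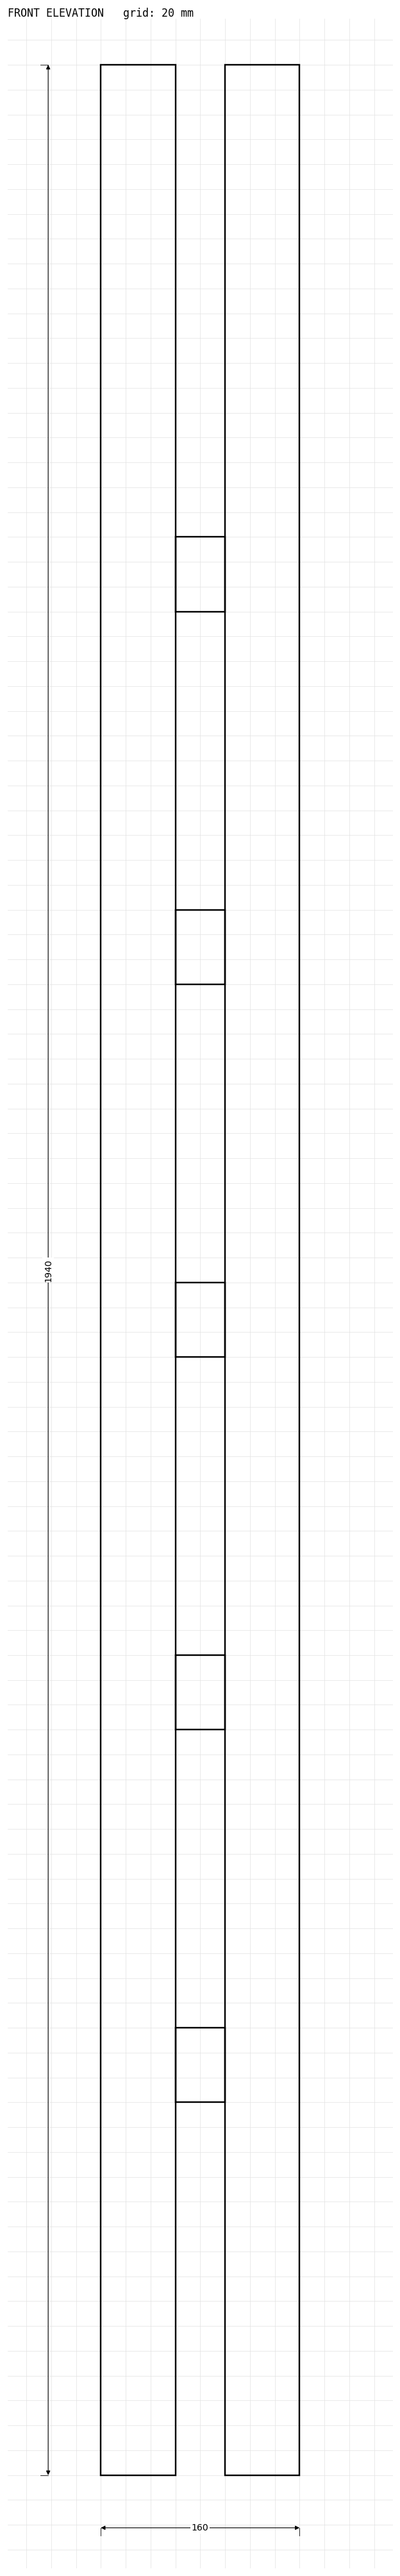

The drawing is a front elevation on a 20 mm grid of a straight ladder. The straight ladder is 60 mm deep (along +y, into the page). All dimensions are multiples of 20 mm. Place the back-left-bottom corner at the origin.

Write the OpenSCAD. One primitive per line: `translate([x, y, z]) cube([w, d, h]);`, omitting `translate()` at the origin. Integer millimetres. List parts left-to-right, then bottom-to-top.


cube([60, 60, 1940]);
translate([60, 0, 300]) cube([40, 60, 60]);
translate([60, 0, 600]) cube([40, 60, 60]);
translate([60, 0, 900]) cube([40, 60, 60]);
translate([60, 0, 1200]) cube([40, 60, 60]);
translate([60, 0, 1500]) cube([40, 60, 60]);
translate([100, 0, 0]) cube([60, 60, 1940]);
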